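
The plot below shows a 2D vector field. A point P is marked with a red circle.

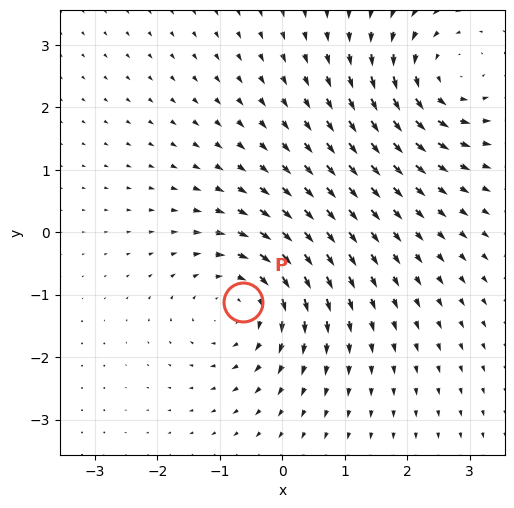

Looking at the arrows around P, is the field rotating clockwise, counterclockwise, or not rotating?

clockwise

Near P at (-0.6, -1.1) the arrows circulate clockwise. The curl (z-component) there is about -4; negative curl means clockwise rotation.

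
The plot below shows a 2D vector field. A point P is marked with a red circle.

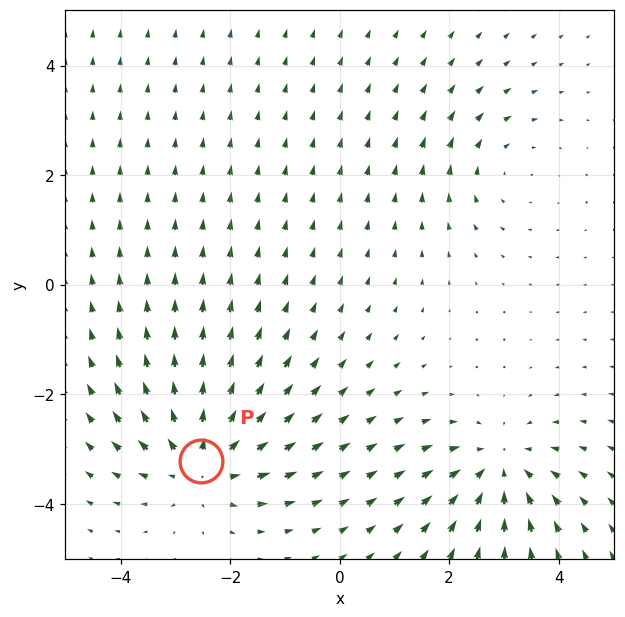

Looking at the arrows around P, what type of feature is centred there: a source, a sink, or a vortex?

At P (-2.5, -3.2) the arrows spread outward. Divergence about +5, curl ≈0 — positive divergence with near-zero curl is a source.

source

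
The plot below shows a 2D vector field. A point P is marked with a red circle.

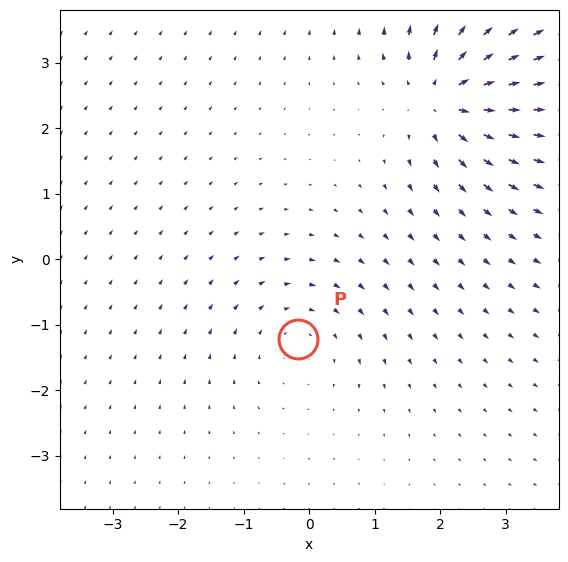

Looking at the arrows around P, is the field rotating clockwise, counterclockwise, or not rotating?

Near P at (-0.2, -1.2) the arrows circulate clockwise. The curl (z-component) there is about -2; negative curl means clockwise rotation.

clockwise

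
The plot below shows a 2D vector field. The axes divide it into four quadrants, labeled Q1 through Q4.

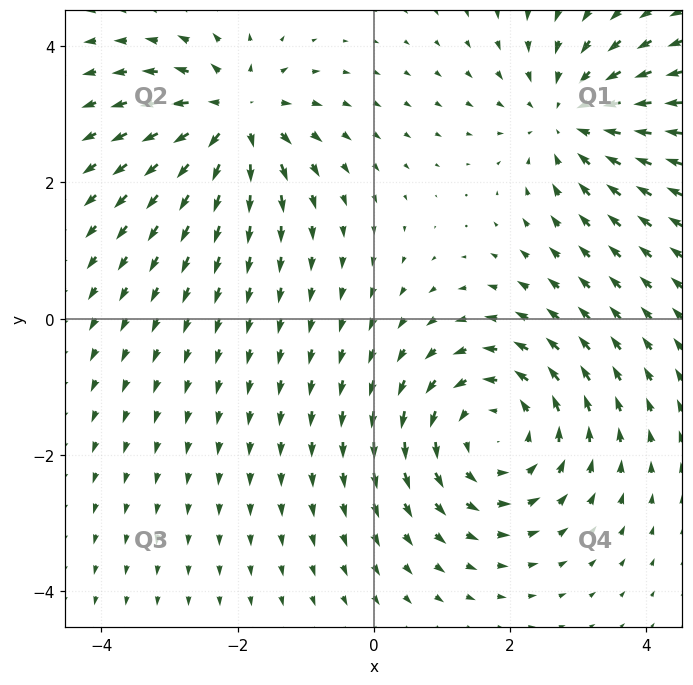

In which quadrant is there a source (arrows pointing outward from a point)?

The source sits at approximately (-2.0, 3.0), which lies in quadrant Q2. The divergence there is about +5, positive as expected for a source.

Q2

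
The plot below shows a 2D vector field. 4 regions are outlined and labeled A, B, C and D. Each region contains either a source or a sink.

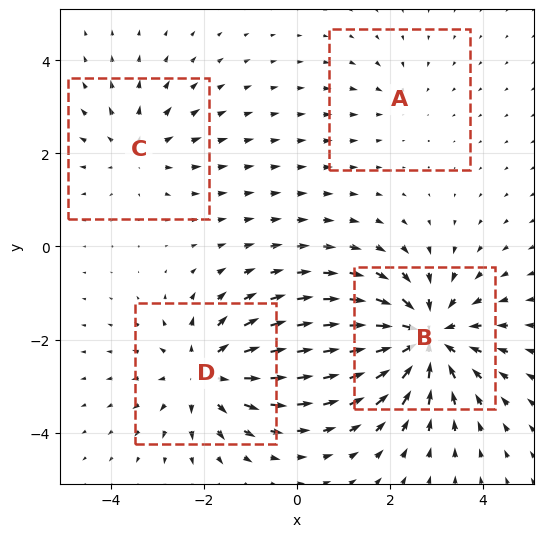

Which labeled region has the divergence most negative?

Divergence at each region's feature centre — A: about -2, B: about -7, C: about +3, D: about +5. Region B is most negative.

B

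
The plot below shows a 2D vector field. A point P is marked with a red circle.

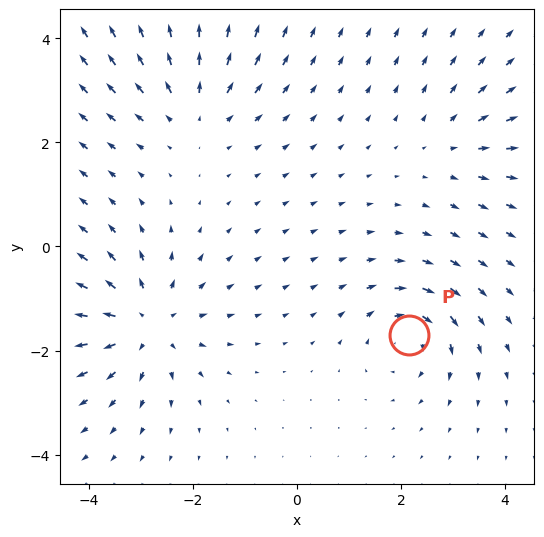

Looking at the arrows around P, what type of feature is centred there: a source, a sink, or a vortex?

At P (2.1, -1.7) the arrows circulate clockwise. Divergence ≈0, curl about -4 — near-zero divergence with nonzero curl is a vortex.

vortex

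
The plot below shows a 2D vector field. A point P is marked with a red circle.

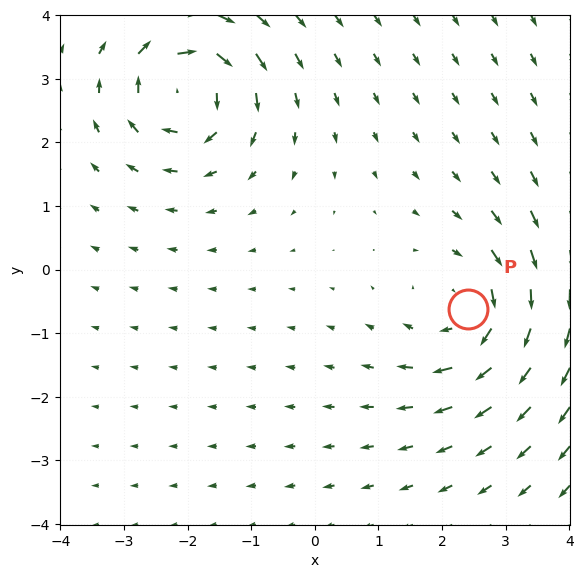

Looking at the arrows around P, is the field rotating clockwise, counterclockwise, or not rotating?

Near P at (2.4, -0.6) the arrows circulate clockwise. The curl (z-component) there is about -3; negative curl means clockwise rotation.

clockwise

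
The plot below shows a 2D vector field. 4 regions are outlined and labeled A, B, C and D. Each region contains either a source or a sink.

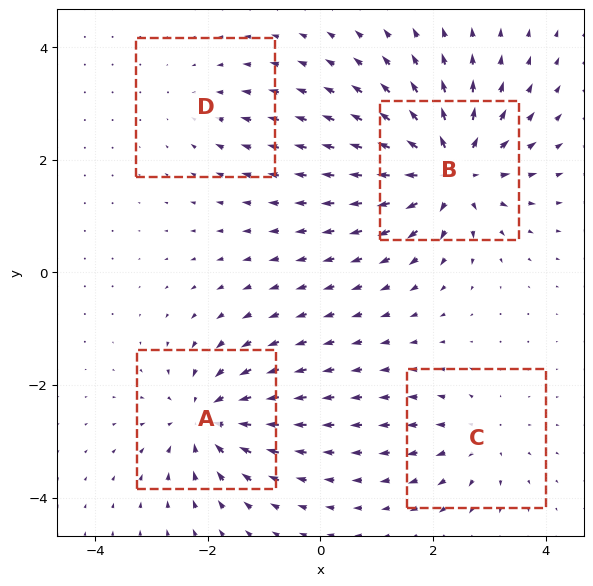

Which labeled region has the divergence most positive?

B

Divergence at each region's feature centre — A: about -6, B: about +8, C: about +4, D: about -2. Region B is most positive.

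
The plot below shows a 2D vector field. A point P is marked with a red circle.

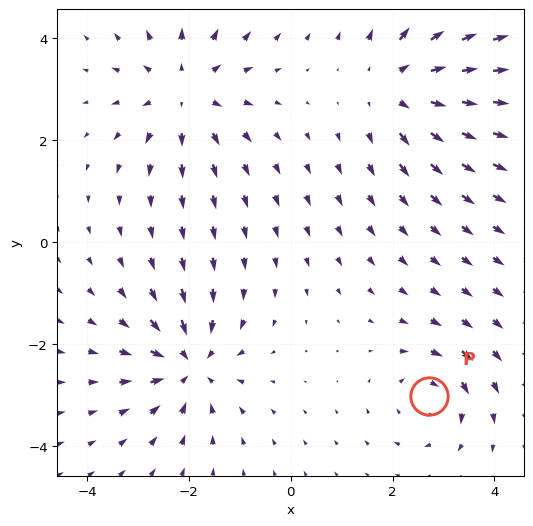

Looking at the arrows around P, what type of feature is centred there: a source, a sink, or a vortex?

At P (2.7, -3.0) the arrows circulate clockwise. Divergence ≈0, curl about -5 — near-zero divergence with nonzero curl is a vortex.

vortex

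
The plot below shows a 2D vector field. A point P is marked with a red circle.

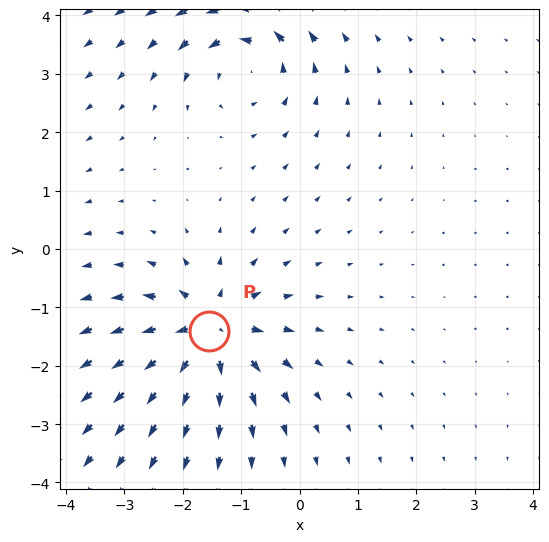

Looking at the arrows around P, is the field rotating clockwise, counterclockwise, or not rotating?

not rotating

Near P at (-1.5, -1.4) the arrows show no circulation. The curl there is ≈0.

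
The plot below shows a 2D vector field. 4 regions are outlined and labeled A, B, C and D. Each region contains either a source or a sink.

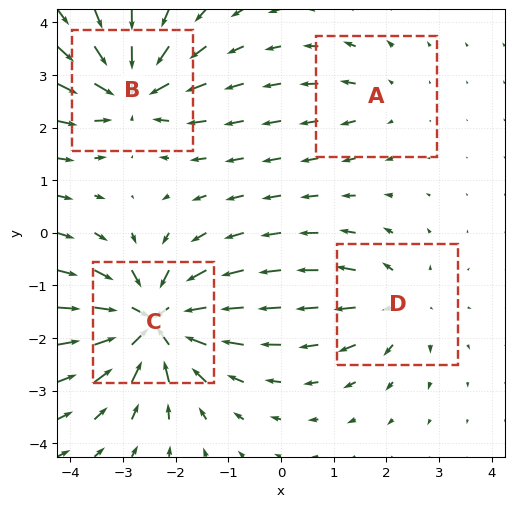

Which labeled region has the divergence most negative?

C

Divergence at each region's feature centre — A: about +2, B: about -6, C: about -8, D: about +4. Region C is most negative.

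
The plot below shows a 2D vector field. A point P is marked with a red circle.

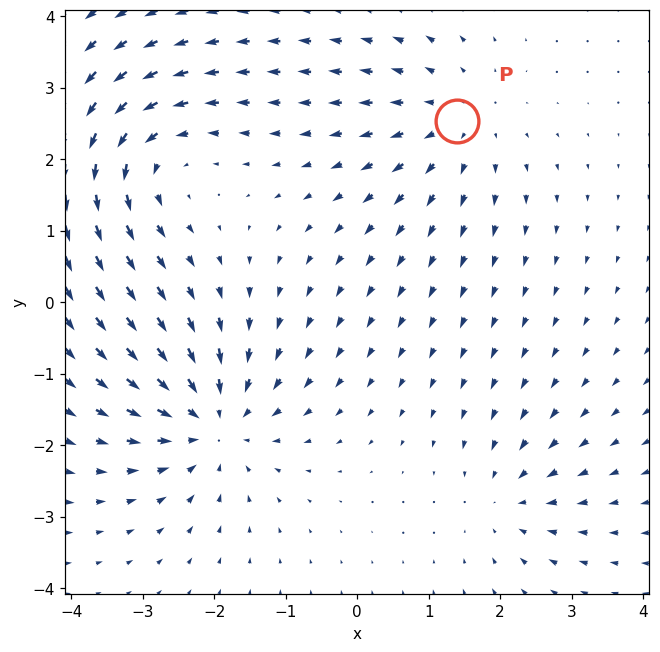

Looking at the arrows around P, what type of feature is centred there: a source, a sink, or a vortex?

At P (1.4, 2.5) the arrows spread outward. Divergence about +3, curl ≈0 — positive divergence with near-zero curl is a source.

source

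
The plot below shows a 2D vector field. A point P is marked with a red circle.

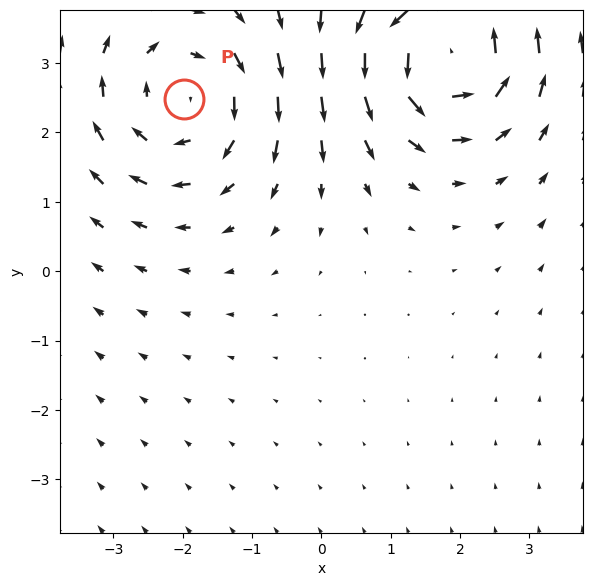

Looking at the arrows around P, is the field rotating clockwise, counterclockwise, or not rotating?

clockwise

Near P at (-2.0, 2.5) the arrows circulate clockwise. The curl (z-component) there is about -2; negative curl means clockwise rotation.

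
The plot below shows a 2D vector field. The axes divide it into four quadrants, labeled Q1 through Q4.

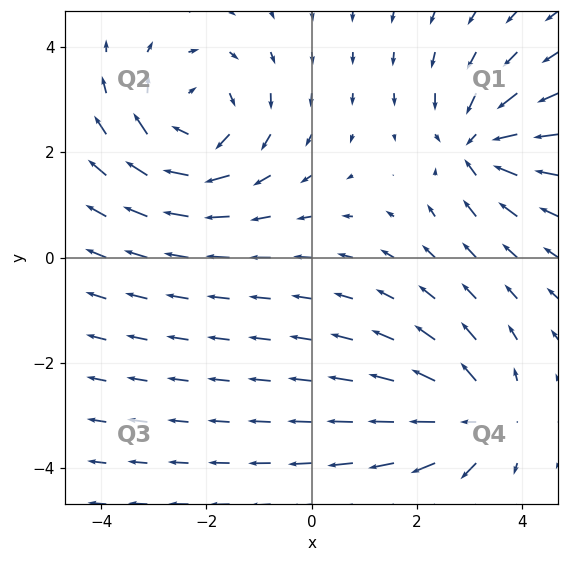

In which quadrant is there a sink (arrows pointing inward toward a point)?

Q1

The sink sits at approximately (3.1, 2.1), which lies in quadrant Q1. The divergence there is about -5, negative as expected for a sink.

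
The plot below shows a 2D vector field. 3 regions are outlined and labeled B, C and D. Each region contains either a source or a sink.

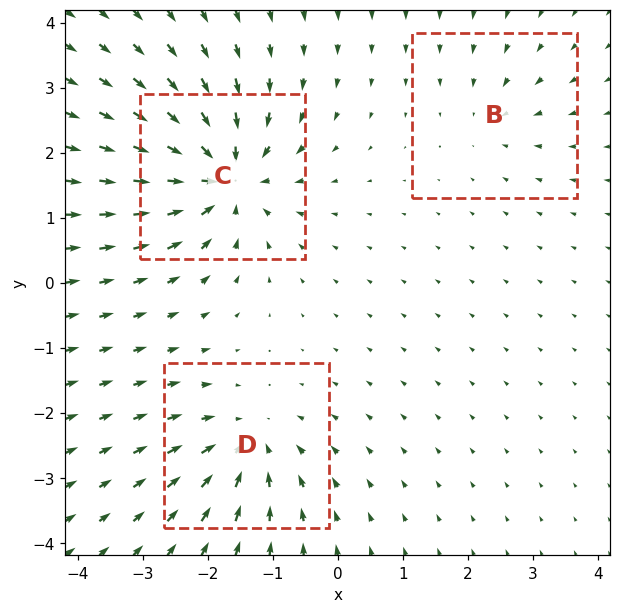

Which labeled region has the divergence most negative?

C

Divergence at each region's feature centre — B: about -2, C: about -7, D: about -4. Region C is most negative.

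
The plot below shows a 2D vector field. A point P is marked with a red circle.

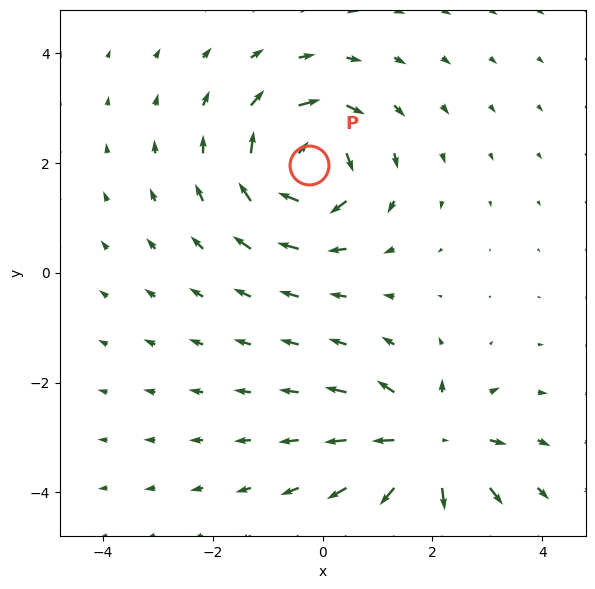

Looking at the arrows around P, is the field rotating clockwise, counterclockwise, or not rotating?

clockwise

Near P at (-0.3, 2.0) the arrows circulate clockwise. The curl (z-component) there is about -7; negative curl means clockwise rotation.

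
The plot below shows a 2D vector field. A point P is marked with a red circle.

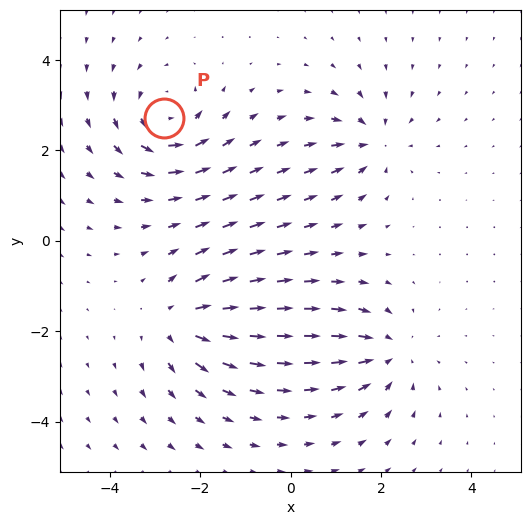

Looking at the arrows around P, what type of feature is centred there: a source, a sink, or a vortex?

vortex

At P (-2.8, 2.7) the arrows circulate counterclockwise. Divergence ≈0, curl about +6 — near-zero divergence with nonzero curl is a vortex.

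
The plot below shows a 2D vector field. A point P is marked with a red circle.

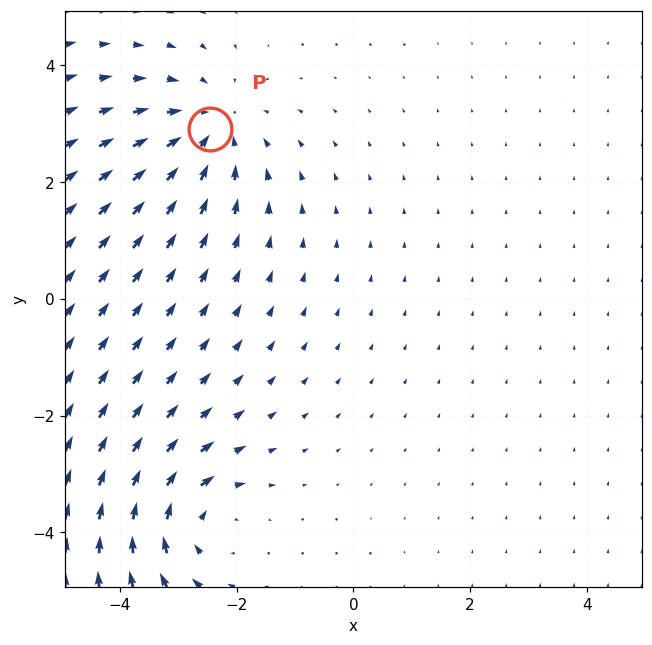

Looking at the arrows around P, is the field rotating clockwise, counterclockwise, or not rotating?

Near P at (-2.5, 2.9) the arrows show no circulation. The curl there is ≈0.

not rotating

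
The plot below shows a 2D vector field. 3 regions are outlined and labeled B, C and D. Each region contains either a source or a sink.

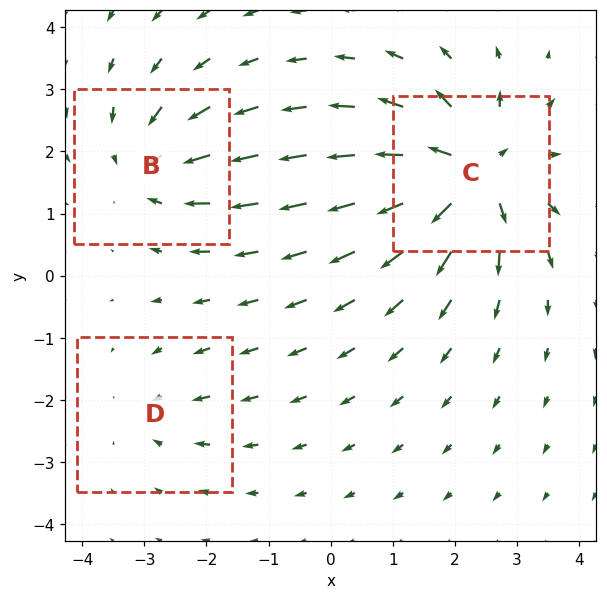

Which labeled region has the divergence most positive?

C

Divergence at each region's feature centre — B: about -4, C: about +6, D: about -2. Region C is most positive.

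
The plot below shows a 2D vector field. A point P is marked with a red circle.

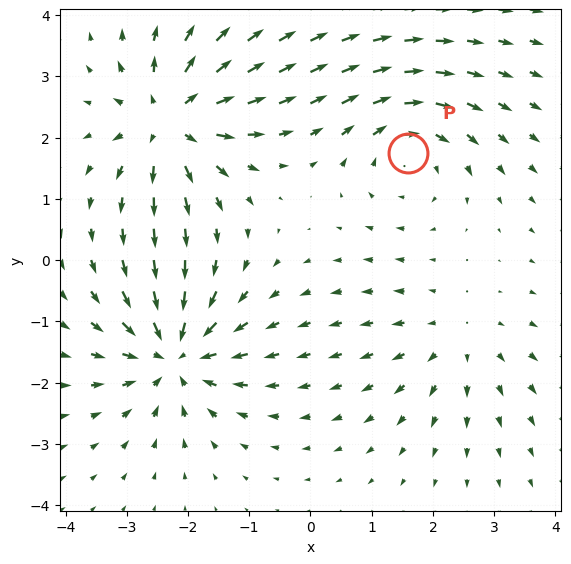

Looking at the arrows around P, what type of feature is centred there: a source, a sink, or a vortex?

At P (1.6, 1.7) the arrows circulate clockwise. Divergence ≈0, curl about -4 — near-zero divergence with nonzero curl is a vortex.

vortex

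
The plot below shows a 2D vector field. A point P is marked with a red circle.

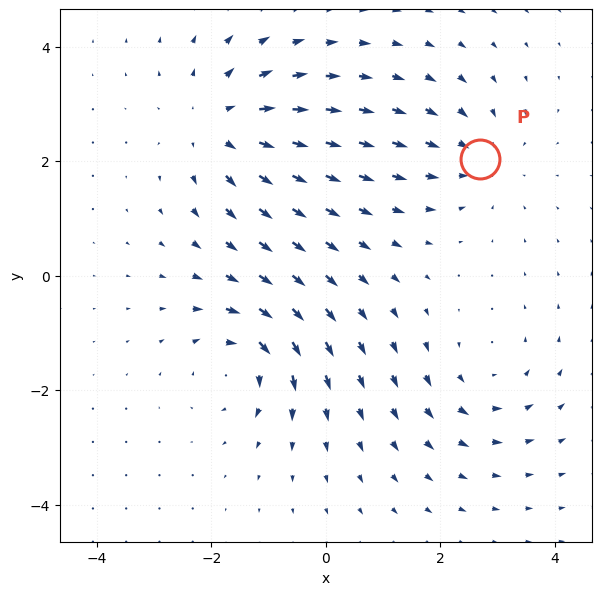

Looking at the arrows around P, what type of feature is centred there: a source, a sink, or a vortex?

At P (2.7, 2.0) the arrows converge inward. Divergence about -3, curl ≈0 — negative divergence with near-zero curl is a sink.

sink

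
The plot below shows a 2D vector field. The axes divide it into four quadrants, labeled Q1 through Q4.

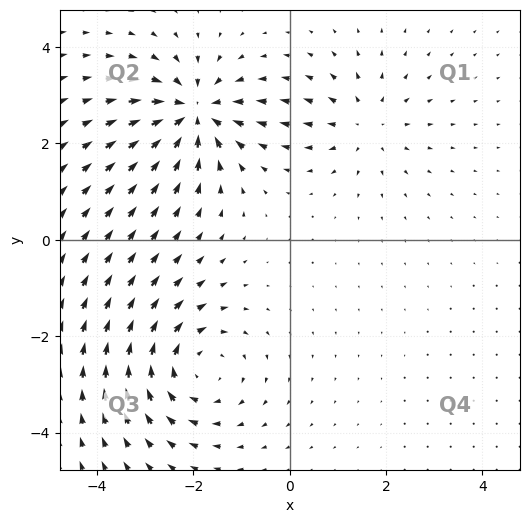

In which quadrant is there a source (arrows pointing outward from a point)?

Q1

The source sits at approximately (1.6, 2.4), which lies in quadrant Q1. The divergence there is about +3, positive as expected for a source.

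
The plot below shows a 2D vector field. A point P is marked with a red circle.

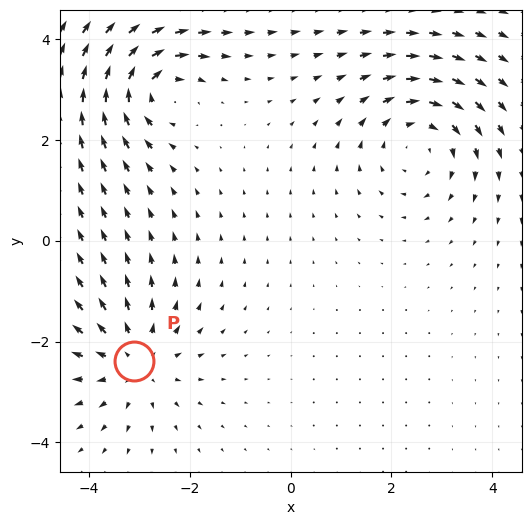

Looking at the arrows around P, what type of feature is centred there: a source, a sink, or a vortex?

At P (-3.1, -2.4) the arrows spread outward. Divergence about +4, curl ≈0 — positive divergence with near-zero curl is a source.

source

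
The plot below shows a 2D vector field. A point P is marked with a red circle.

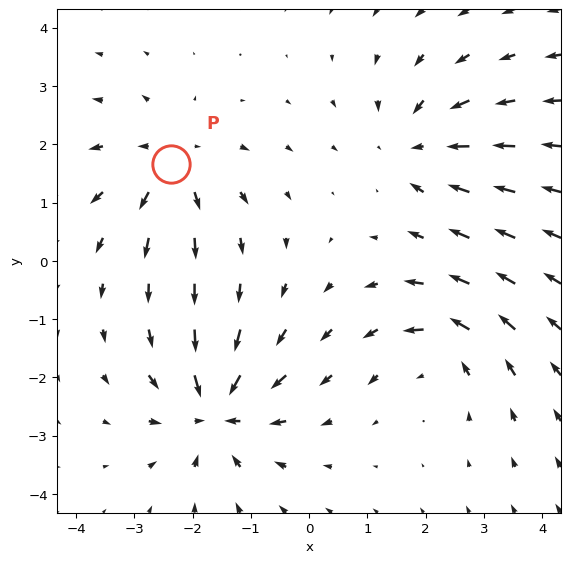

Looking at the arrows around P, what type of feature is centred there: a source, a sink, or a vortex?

source

At P (-2.4, 1.7) the arrows spread outward. Divergence about +4, curl ≈0 — positive divergence with near-zero curl is a source.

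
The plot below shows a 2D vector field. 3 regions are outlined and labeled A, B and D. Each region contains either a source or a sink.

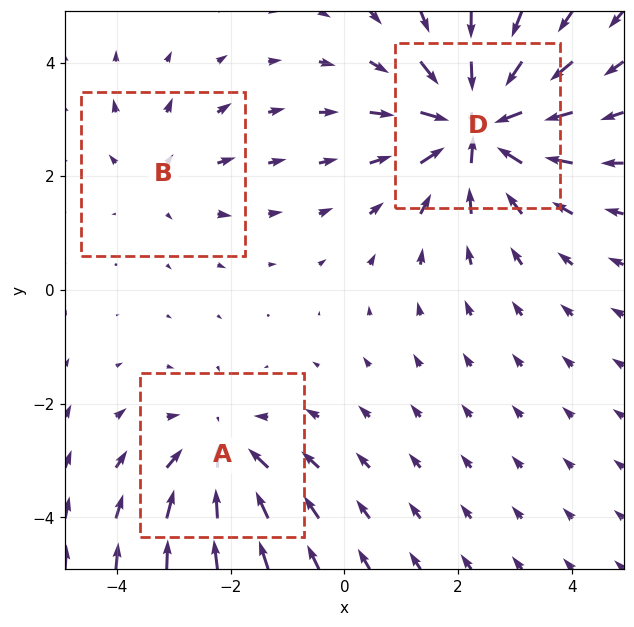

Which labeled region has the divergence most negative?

Divergence at each region's feature centre — A: about -3, B: about +2, D: about -5. Region D is most negative.

D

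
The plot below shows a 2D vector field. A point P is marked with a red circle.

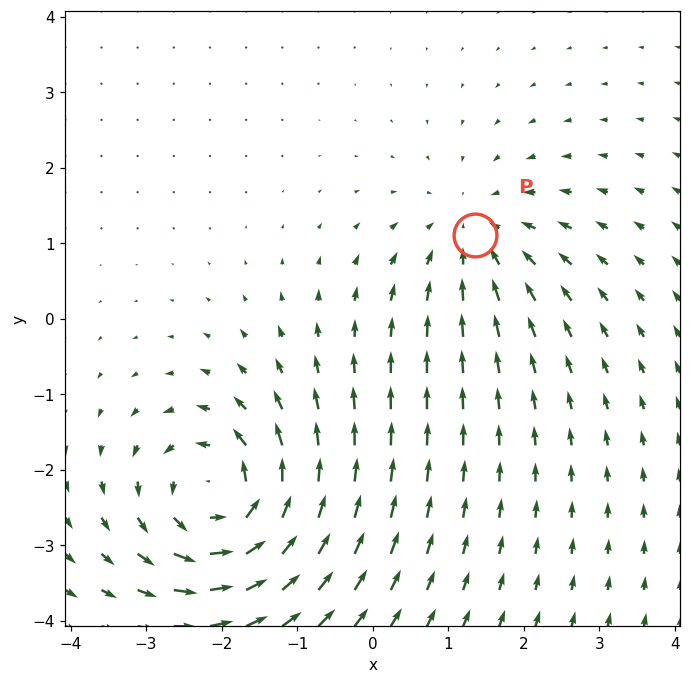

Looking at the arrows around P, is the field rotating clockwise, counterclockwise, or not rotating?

Near P at (1.4, 1.1) the arrows show no circulation. The curl there is ≈0.

not rotating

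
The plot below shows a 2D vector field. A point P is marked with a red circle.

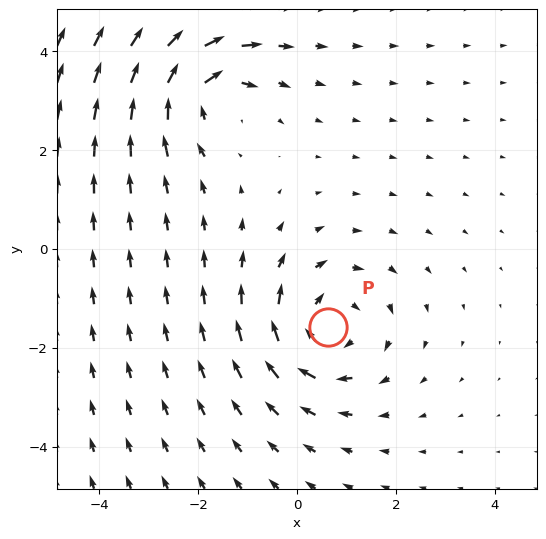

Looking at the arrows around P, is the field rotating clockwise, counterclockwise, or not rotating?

Near P at (0.6, -1.6) the arrows circulate clockwise. The curl (z-component) there is about -4; negative curl means clockwise rotation.

clockwise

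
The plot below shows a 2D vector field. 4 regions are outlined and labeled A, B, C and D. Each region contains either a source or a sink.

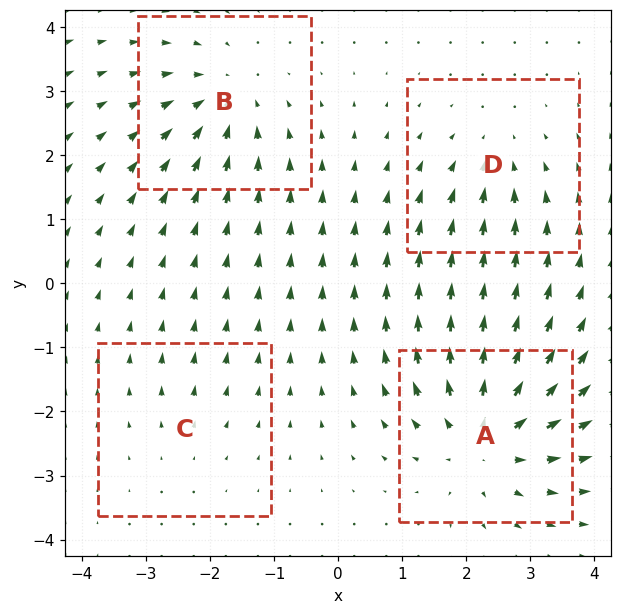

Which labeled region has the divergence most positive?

Divergence at each region's feature centre — A: about +7, B: about -5, C: about +2, D: about -3. Region A is most positive.

A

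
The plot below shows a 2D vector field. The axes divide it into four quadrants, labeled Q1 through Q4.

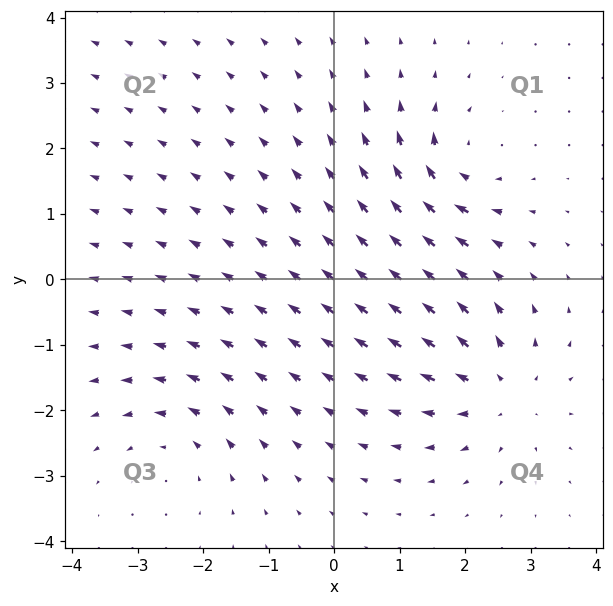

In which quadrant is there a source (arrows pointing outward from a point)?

The source sits at approximately (2.5, -1.7), which lies in quadrant Q4. The divergence there is about +4, positive as expected for a source.

Q4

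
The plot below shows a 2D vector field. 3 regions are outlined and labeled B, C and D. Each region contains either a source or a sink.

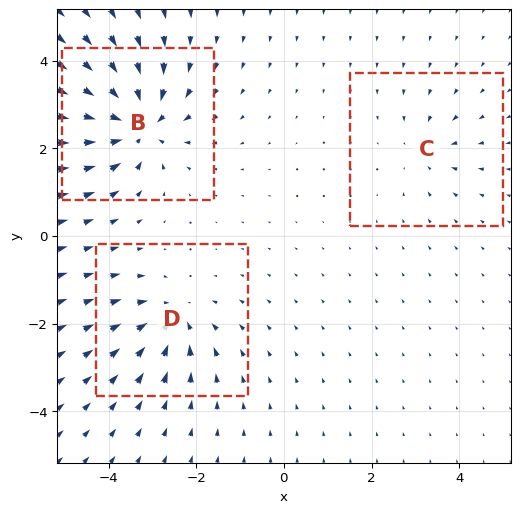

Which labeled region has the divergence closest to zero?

C

Divergence at each region's feature centre — B: about -5, C: about -2, D: about -3. Region C is closest to zero.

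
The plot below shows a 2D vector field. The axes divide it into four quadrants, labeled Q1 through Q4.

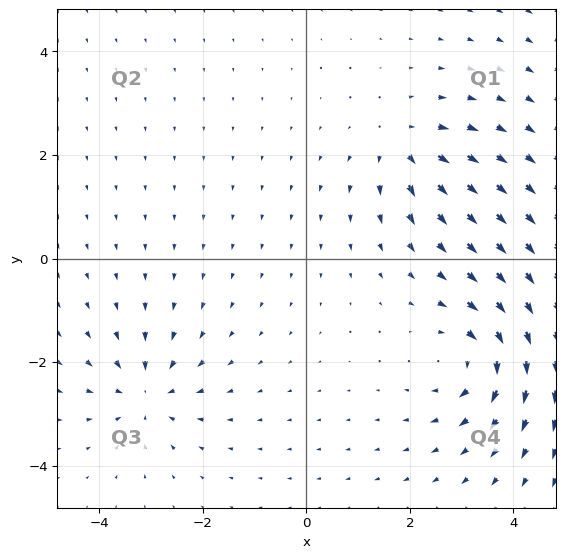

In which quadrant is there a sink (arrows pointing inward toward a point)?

Q3

The sink sits at approximately (-3.1, -2.6), which lies in quadrant Q3. The divergence there is about -5, negative as expected for a sink.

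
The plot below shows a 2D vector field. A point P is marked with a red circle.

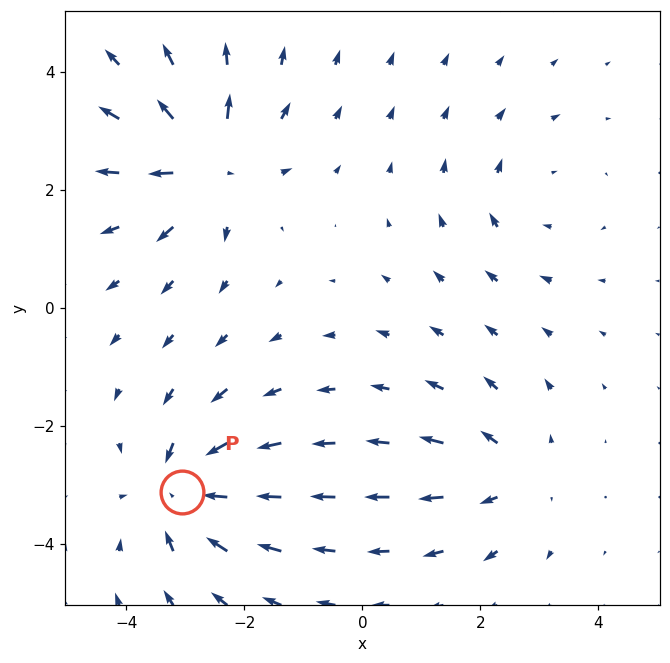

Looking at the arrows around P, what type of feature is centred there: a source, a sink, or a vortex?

At P (-3.1, -3.1) the arrows converge inward. Divergence about -6, curl ≈0 — negative divergence with near-zero curl is a sink.

sink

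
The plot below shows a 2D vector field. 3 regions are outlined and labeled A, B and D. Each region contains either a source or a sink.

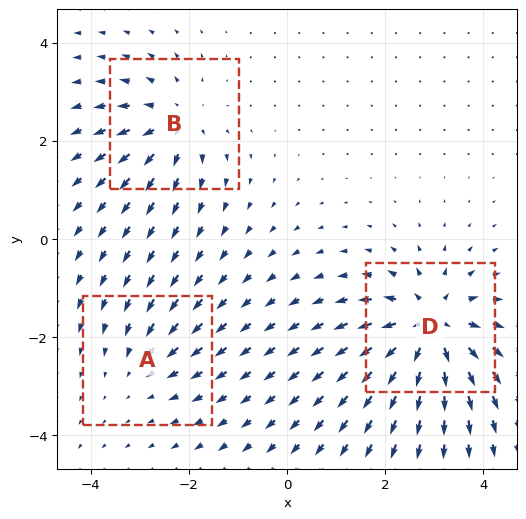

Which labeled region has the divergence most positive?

D

Divergence at each region's feature centre — A: about -2, B: about +3, D: about +5. Region D is most positive.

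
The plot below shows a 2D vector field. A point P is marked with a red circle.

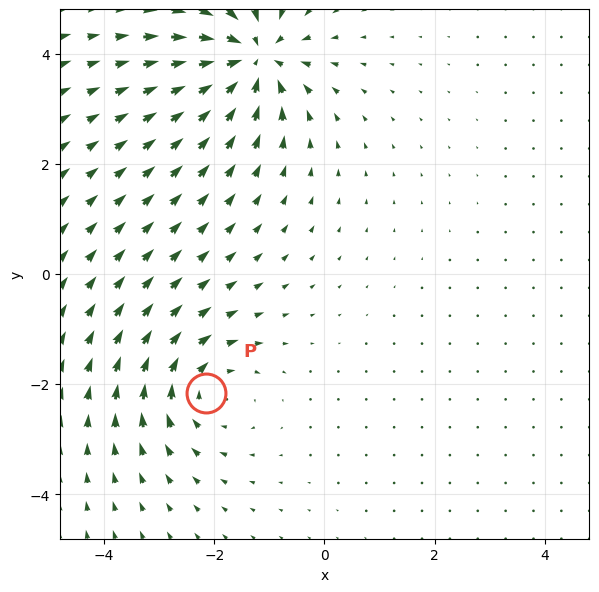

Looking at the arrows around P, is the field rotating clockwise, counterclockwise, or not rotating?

clockwise

Near P at (-2.1, -2.2) the arrows circulate clockwise. The curl (z-component) there is about -3; negative curl means clockwise rotation.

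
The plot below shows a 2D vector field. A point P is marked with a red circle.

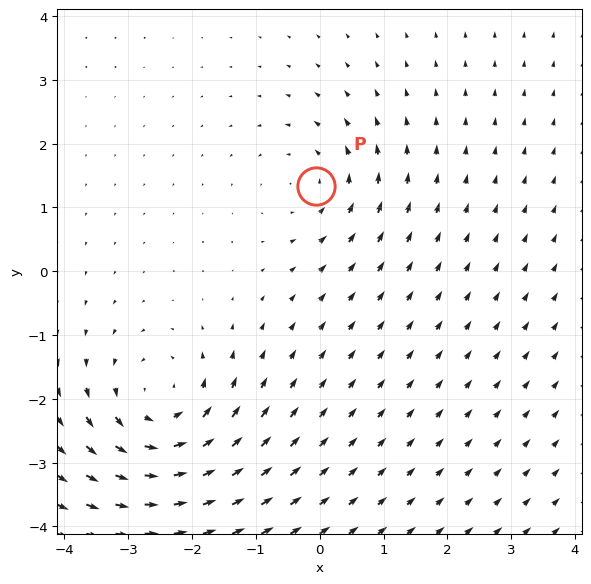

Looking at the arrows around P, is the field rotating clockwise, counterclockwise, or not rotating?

Near P at (-0.1, 1.3) the arrows circulate counterclockwise. The curl (z-component) there is about +3; positive curl means counterclockwise rotation.

counterclockwise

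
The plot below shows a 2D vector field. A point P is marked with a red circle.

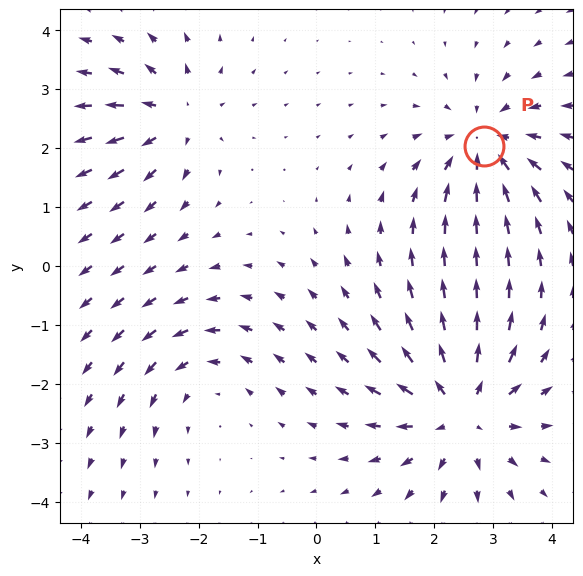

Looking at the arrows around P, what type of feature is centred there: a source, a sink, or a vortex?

At P (2.9, 2.0) the arrows converge inward. Divergence about -4, curl ≈0 — negative divergence with near-zero curl is a sink.

sink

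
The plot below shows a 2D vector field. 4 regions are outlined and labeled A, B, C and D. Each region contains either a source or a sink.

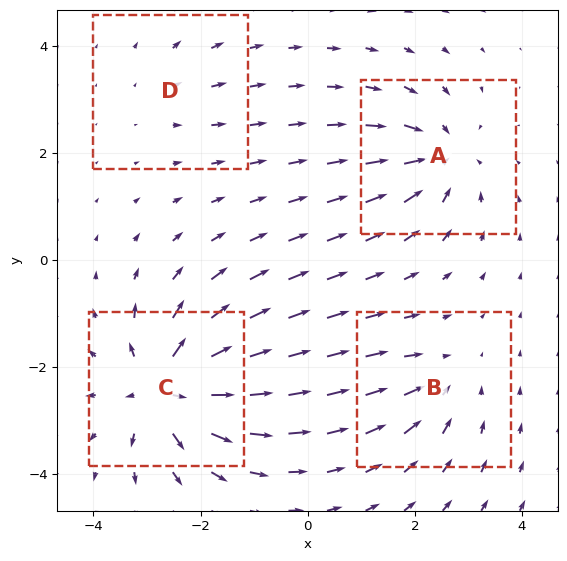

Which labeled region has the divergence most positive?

C

Divergence at each region's feature centre — A: about -5, B: about -4, C: about +8, D: about +2. Region C is most positive.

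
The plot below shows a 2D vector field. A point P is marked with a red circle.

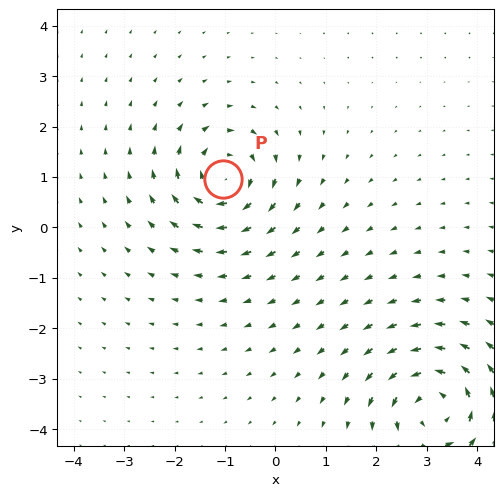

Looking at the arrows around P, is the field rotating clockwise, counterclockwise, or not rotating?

Near P at (-1.0, 1.0) the arrows circulate clockwise. The curl (z-component) there is about -6; negative curl means clockwise rotation.

clockwise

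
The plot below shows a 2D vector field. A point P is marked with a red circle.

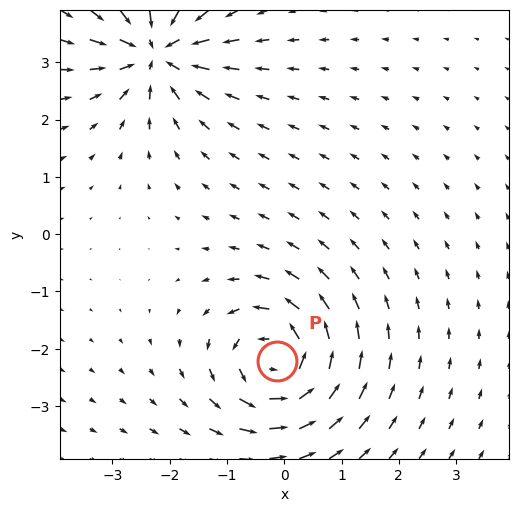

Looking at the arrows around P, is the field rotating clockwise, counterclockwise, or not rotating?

counterclockwise

Near P at (-0.1, -2.2) the arrows circulate counterclockwise. The curl (z-component) there is about +7; positive curl means counterclockwise rotation.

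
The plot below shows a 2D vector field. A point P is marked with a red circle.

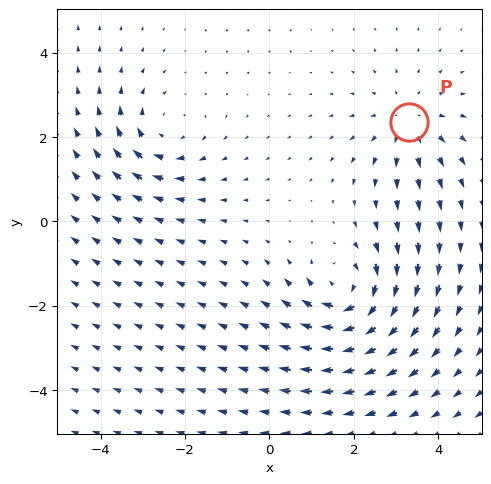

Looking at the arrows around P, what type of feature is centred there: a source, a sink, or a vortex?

At P (3.3, 2.3) the arrows spread outward. Divergence about +2, curl ≈0 — positive divergence with near-zero curl is a source.

source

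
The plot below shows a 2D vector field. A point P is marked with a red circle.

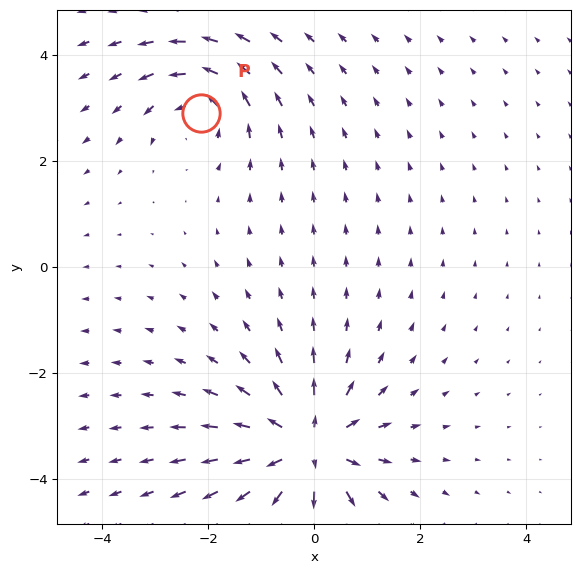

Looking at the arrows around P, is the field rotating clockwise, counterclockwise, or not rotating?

counterclockwise

Near P at (-2.1, 2.9) the arrows circulate counterclockwise. The curl (z-component) there is about +4; positive curl means counterclockwise rotation.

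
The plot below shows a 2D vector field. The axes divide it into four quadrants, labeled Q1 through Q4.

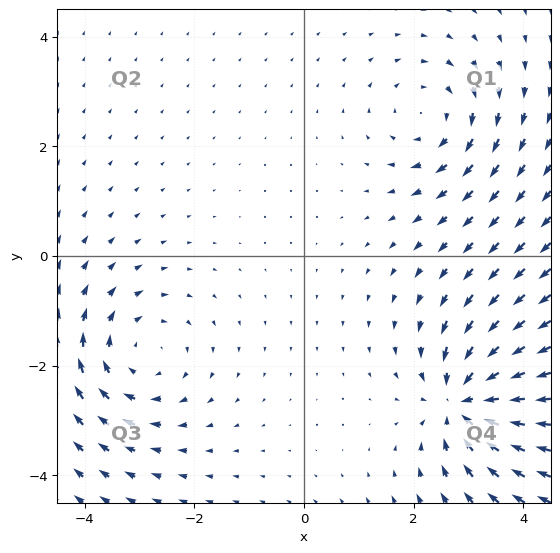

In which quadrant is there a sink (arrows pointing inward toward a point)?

The sink sits at approximately (3.0, -2.7), which lies in quadrant Q4. The divergence there is about -6, negative as expected for a sink.

Q4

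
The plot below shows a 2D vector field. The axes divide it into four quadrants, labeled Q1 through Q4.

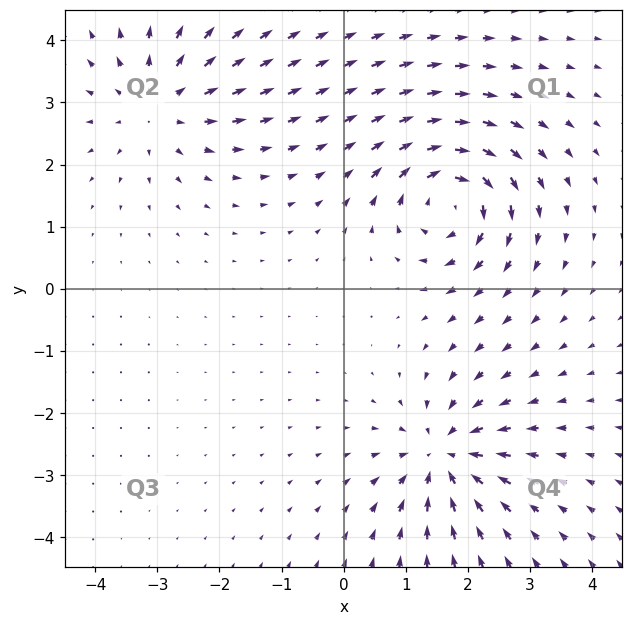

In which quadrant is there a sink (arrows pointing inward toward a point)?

The sink sits at approximately (1.6, -2.7), which lies in quadrant Q4. The divergence there is about -5, negative as expected for a sink.

Q4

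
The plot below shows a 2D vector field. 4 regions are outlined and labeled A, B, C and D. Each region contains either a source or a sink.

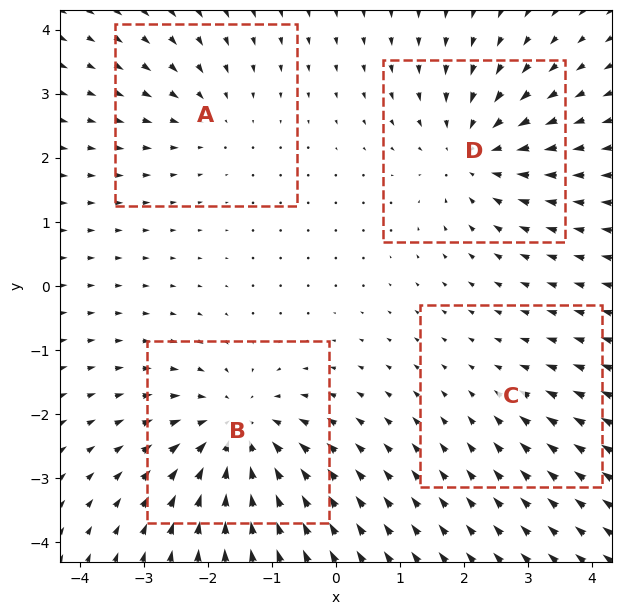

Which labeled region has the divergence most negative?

B

Divergence at each region's feature centre — A: about -3, B: about -6, C: about -2, D: about -5. Region B is most negative.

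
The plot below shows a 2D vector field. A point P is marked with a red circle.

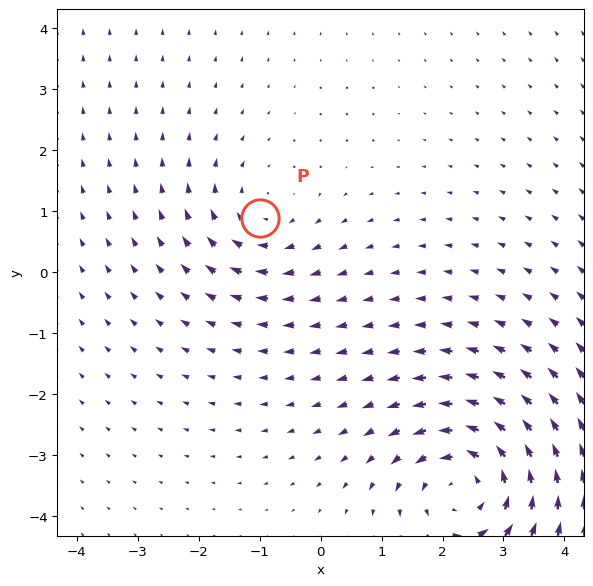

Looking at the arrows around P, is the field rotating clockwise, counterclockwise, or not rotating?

clockwise

Near P at (-1.0, 0.9) the arrows circulate clockwise. The curl (z-component) there is about -3; negative curl means clockwise rotation.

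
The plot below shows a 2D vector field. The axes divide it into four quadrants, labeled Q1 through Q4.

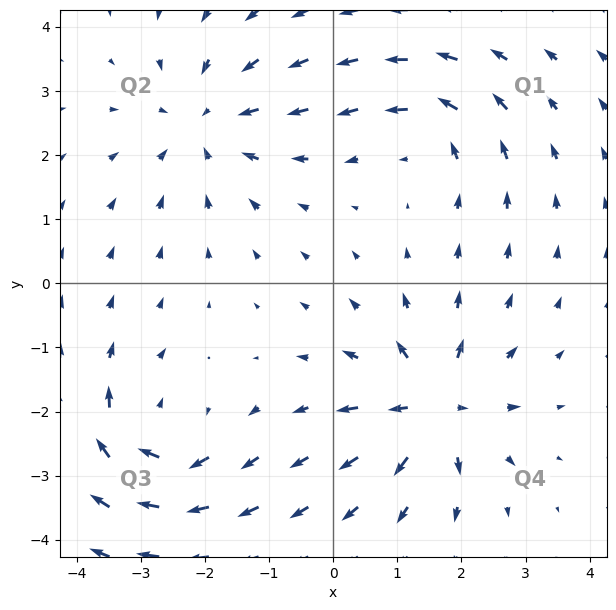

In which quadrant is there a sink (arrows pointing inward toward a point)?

The sink sits at approximately (-2.0, 2.5), which lies in quadrant Q2. The divergence there is about -4, negative as expected for a sink.

Q2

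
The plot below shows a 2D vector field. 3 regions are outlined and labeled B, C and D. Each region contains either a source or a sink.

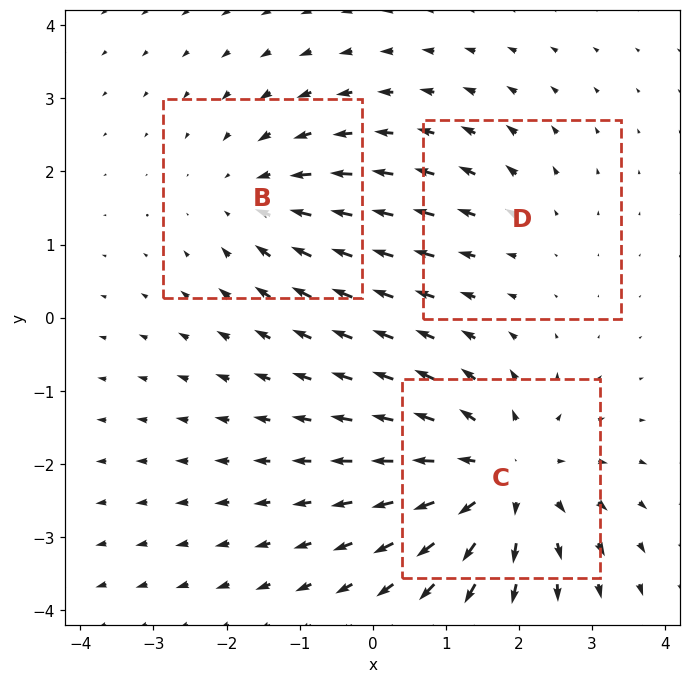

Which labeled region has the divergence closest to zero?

D

Divergence at each region's feature centre — B: about -3, C: about +4, D: about +2. Region D is closest to zero.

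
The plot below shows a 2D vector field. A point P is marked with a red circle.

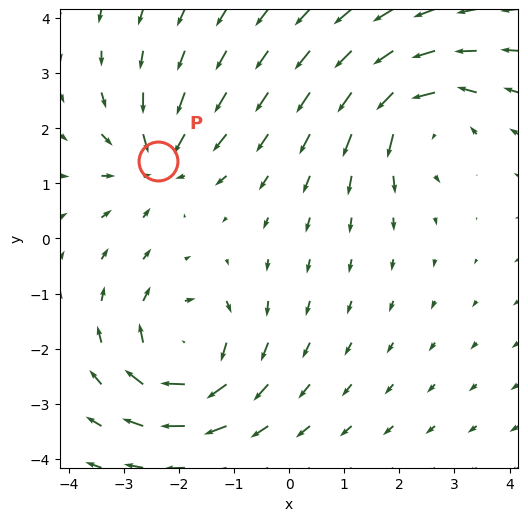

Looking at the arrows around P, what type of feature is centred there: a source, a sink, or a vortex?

sink

At P (-2.4, 1.4) the arrows converge inward. Divergence about -4, curl ≈0 — negative divergence with near-zero curl is a sink.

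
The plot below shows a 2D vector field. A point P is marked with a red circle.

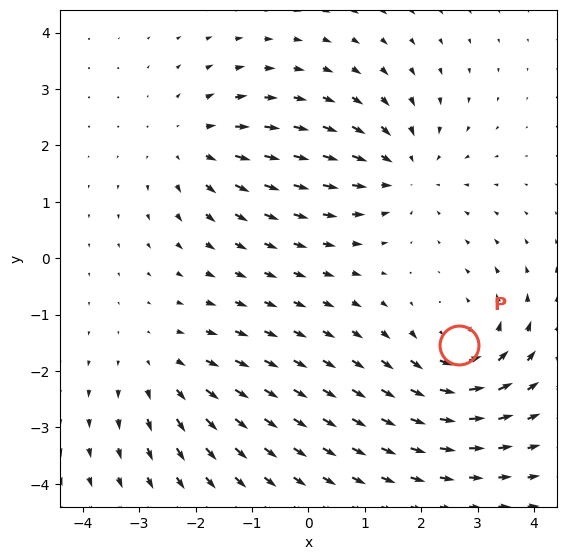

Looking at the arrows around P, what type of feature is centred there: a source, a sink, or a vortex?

At P (2.7, -1.5) the arrows circulate counterclockwise. Divergence ≈0, curl about +4 — near-zero divergence with nonzero curl is a vortex.

vortex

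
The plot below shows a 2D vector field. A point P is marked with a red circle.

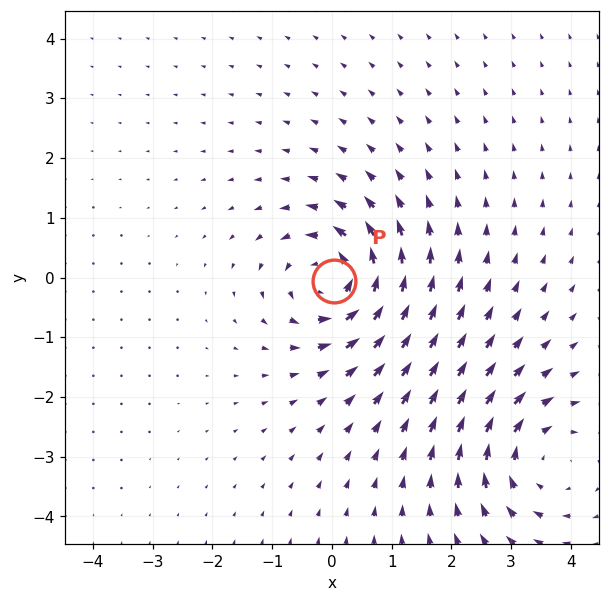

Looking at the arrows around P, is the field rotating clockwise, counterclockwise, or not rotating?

Near P at (0.0, -0.1) the arrows circulate counterclockwise. The curl (z-component) there is about +6; positive curl means counterclockwise rotation.

counterclockwise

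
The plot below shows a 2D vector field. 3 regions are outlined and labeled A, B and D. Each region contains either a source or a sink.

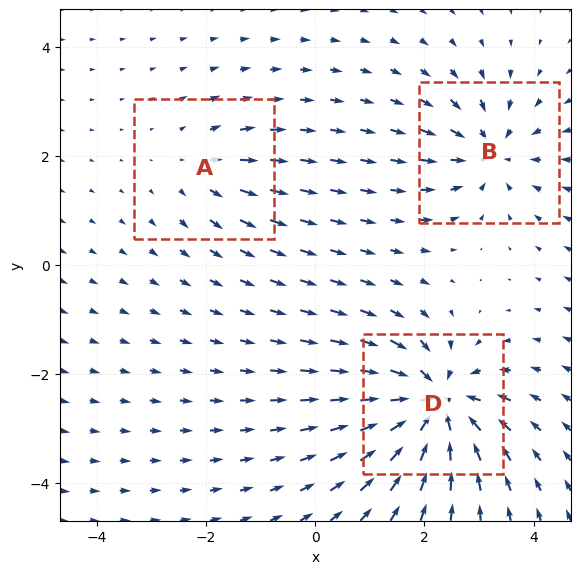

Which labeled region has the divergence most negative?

Divergence at each region's feature centre — A: about +2, B: about -4, D: about -5. Region D is most negative.

D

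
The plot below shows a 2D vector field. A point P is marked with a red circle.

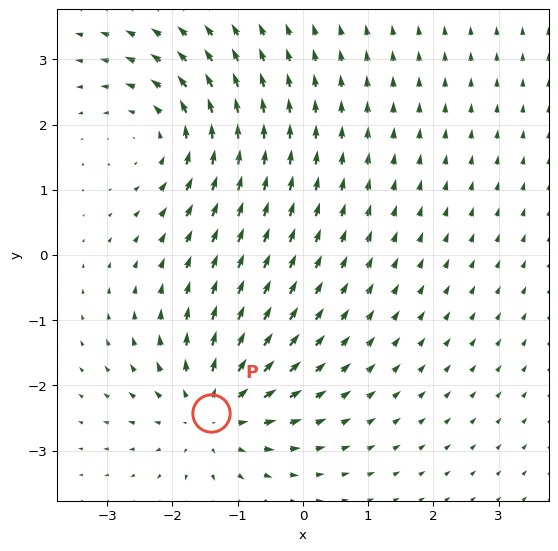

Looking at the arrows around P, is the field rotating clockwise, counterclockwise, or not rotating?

not rotating

Near P at (-1.4, -2.4) the arrows show no circulation. The curl there is ≈0.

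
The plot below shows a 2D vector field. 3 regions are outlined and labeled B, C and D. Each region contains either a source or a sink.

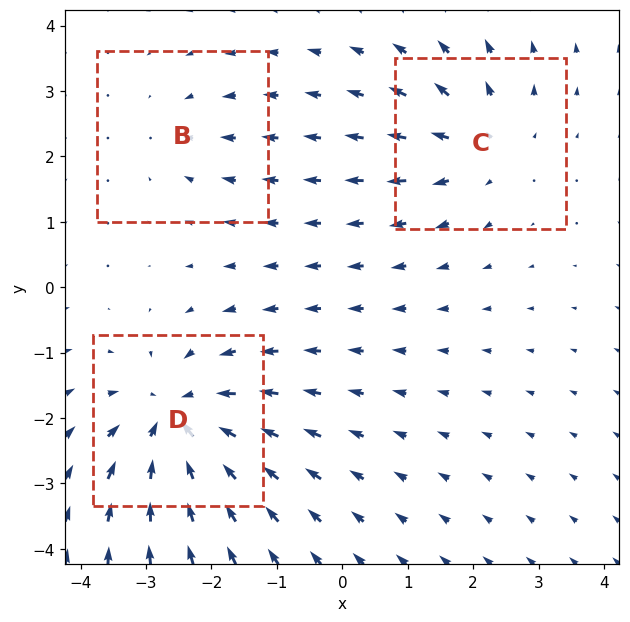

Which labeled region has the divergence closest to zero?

Divergence at each region's feature centre — B: about -2, C: about +3, D: about -5. Region B is closest to zero.

B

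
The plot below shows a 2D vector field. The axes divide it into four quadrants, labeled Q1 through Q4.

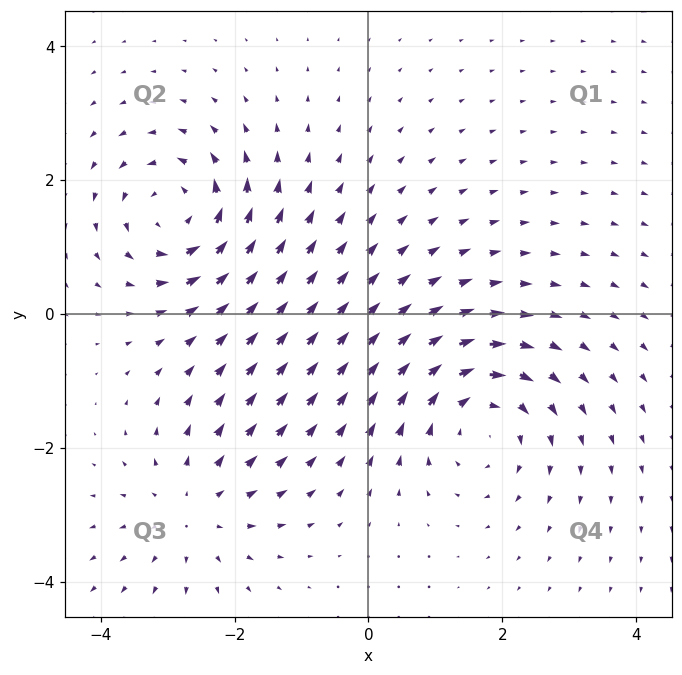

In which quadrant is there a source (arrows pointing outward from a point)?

The source sits at approximately (-2.6, -2.9), which lies in quadrant Q3. The divergence there is about +3, positive as expected for a source.

Q3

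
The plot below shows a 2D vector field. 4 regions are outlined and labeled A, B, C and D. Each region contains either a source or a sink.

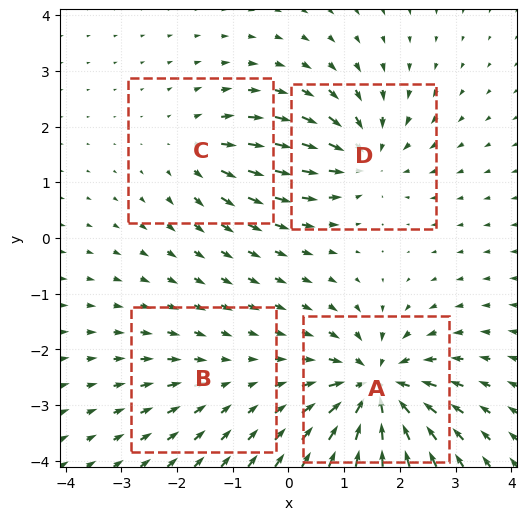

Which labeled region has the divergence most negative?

A

Divergence at each region's feature centre — A: about -9, B: about -2, C: about +4, D: about -6. Region A is most negative.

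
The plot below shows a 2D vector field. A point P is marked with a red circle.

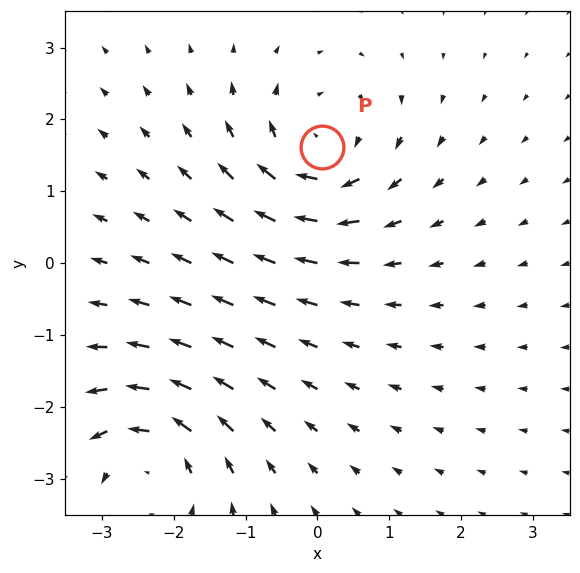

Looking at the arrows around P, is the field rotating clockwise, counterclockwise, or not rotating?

Near P at (0.1, 1.6) the arrows circulate clockwise. The curl (z-component) there is about -5; negative curl means clockwise rotation.

clockwise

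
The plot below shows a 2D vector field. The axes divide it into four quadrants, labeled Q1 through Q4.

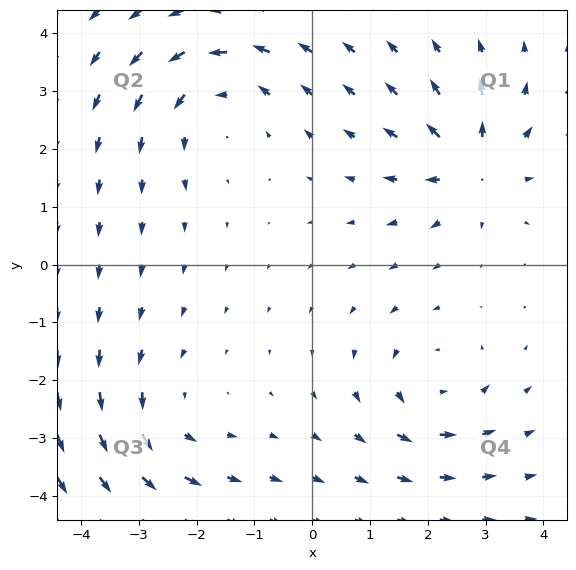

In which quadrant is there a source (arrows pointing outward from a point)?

The source sits at approximately (2.8, 1.7), which lies in quadrant Q1. The divergence there is about +6, positive as expected for a source.

Q1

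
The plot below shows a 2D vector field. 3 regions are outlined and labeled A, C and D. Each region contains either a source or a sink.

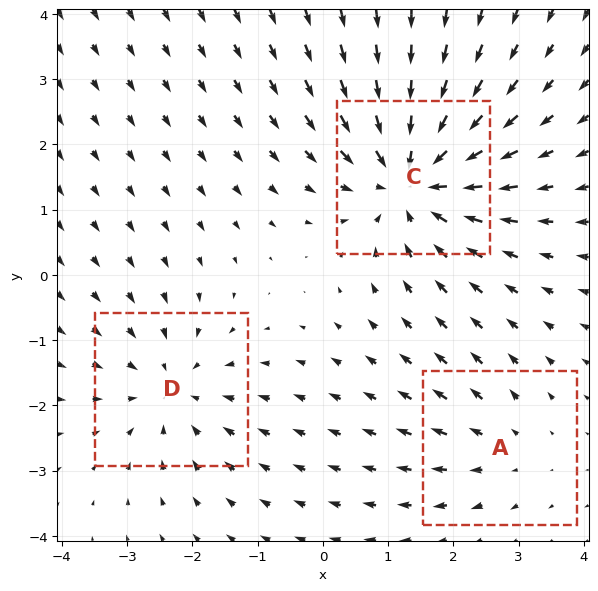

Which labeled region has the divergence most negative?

C

Divergence at each region's feature centre — A: about +2, C: about -5, D: about -3. Region C is most negative.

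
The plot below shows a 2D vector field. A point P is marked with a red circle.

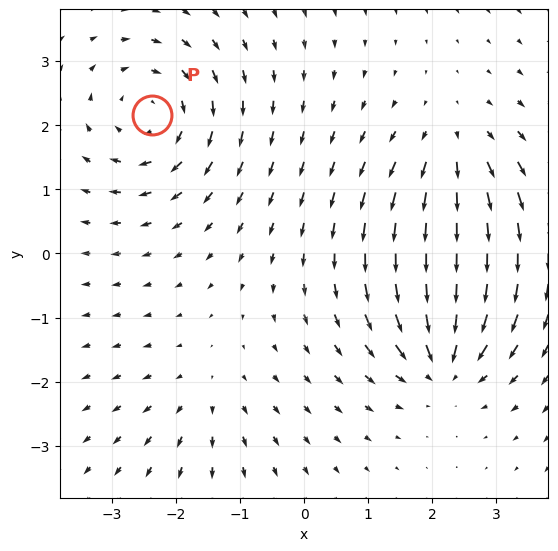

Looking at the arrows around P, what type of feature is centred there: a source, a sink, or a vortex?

vortex

At P (-2.4, 2.2) the arrows circulate clockwise. Divergence ≈0, curl about -5 — near-zero divergence with nonzero curl is a vortex.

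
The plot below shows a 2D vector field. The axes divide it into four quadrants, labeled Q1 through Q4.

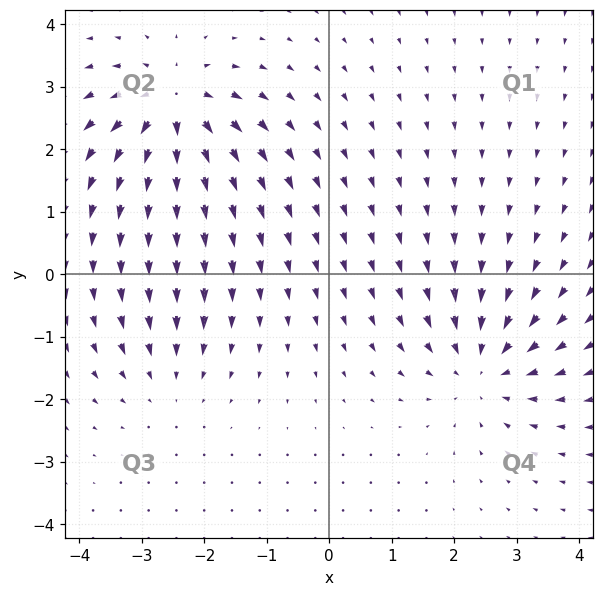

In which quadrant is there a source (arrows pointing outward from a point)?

The source sits at approximately (-2.5, 2.7), which lies in quadrant Q2. The divergence there is about +7, positive as expected for a source.

Q2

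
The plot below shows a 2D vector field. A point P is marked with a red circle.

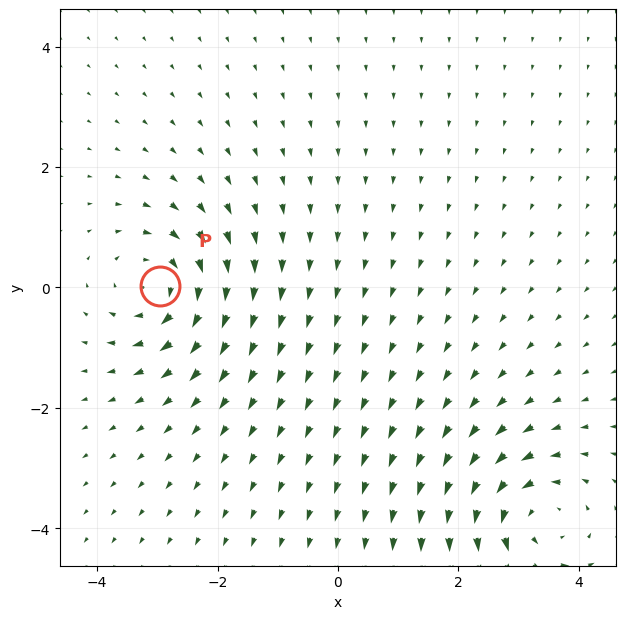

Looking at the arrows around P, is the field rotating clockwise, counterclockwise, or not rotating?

clockwise

Near P at (-3.0, 0.0) the arrows circulate clockwise. The curl (z-component) there is about -6; negative curl means clockwise rotation.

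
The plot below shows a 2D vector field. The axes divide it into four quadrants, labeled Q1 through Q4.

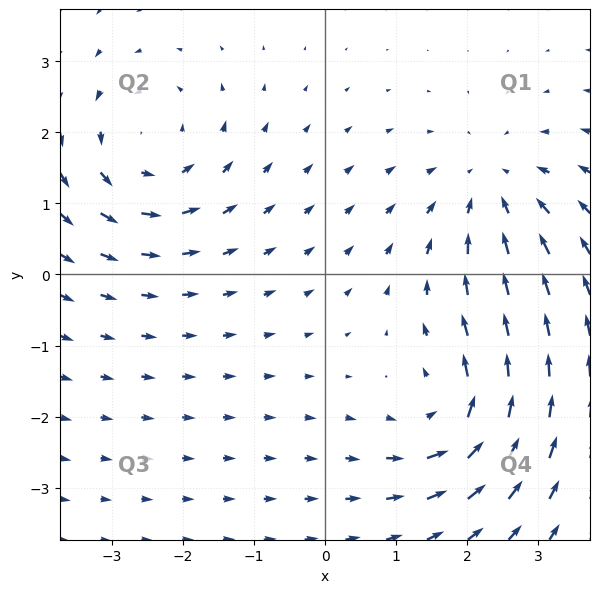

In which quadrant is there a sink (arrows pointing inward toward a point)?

Q1

The sink sits at approximately (2.4, 1.2), which lies in quadrant Q1. The divergence there is about -3, negative as expected for a sink.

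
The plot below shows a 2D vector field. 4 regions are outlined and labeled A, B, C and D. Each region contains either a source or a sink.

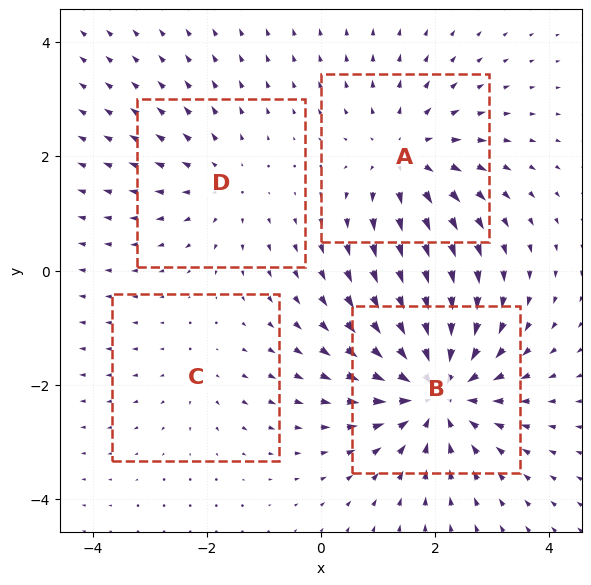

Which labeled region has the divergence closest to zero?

Divergence at each region's feature centre — A: about +4, B: about -6, C: about +2, D: about +3. Region C is closest to zero.

C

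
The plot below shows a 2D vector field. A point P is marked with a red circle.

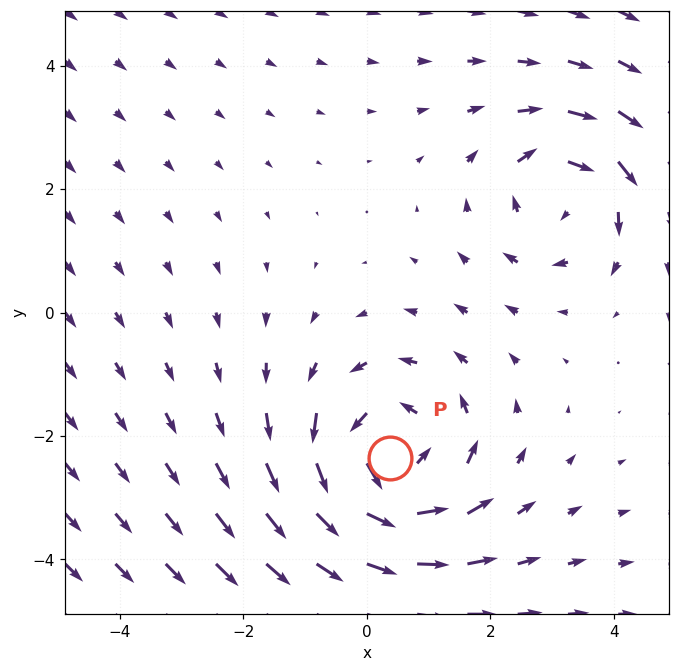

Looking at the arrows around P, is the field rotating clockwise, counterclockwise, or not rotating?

counterclockwise

Near P at (0.4, -2.4) the arrows circulate counterclockwise. The curl (z-component) there is about +4; positive curl means counterclockwise rotation.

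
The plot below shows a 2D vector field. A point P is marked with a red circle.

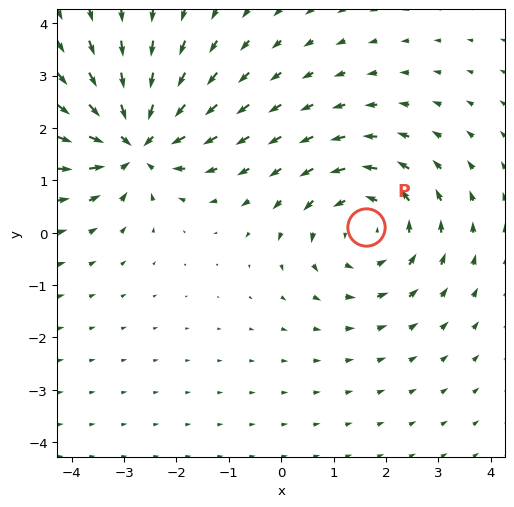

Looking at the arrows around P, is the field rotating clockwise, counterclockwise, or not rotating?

Near P at (1.6, 0.1) the arrows circulate counterclockwise. The curl (z-component) there is about +4; positive curl means counterclockwise rotation.

counterclockwise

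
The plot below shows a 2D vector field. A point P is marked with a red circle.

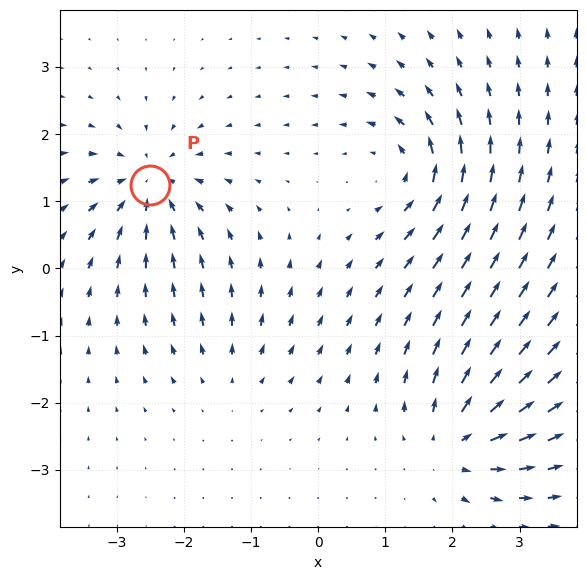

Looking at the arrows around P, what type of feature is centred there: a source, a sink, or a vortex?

sink

At P (-2.5, 1.2) the arrows converge inward. Divergence about -6, curl ≈0 — negative divergence with near-zero curl is a sink.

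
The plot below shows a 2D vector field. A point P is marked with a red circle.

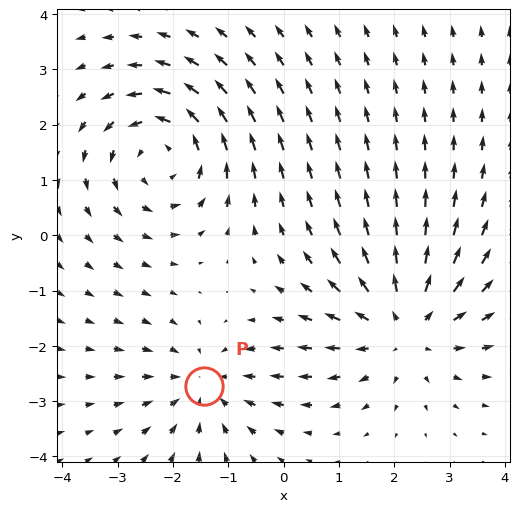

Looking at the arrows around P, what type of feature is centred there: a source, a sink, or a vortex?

At P (-1.4, -2.7) the arrows converge inward. Divergence about -3, curl ≈0 — negative divergence with near-zero curl is a sink.

sink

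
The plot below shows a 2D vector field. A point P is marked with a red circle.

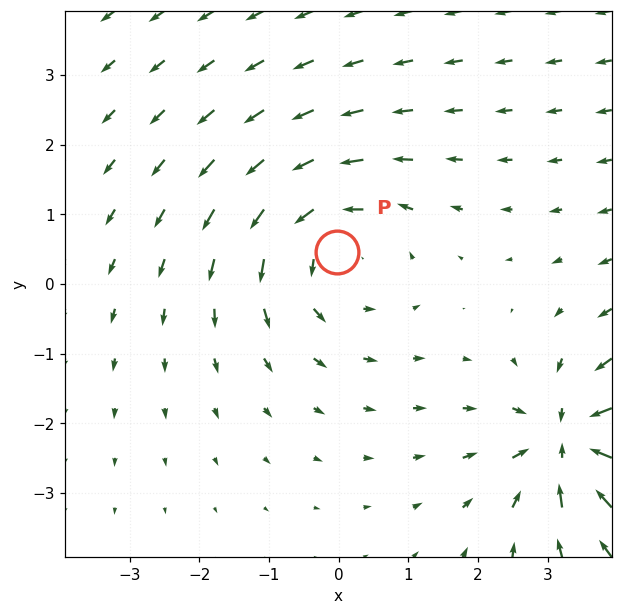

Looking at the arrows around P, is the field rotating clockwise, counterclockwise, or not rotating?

Near P at (-0.0, 0.5) the arrows circulate counterclockwise. The curl (z-component) there is about +3; positive curl means counterclockwise rotation.

counterclockwise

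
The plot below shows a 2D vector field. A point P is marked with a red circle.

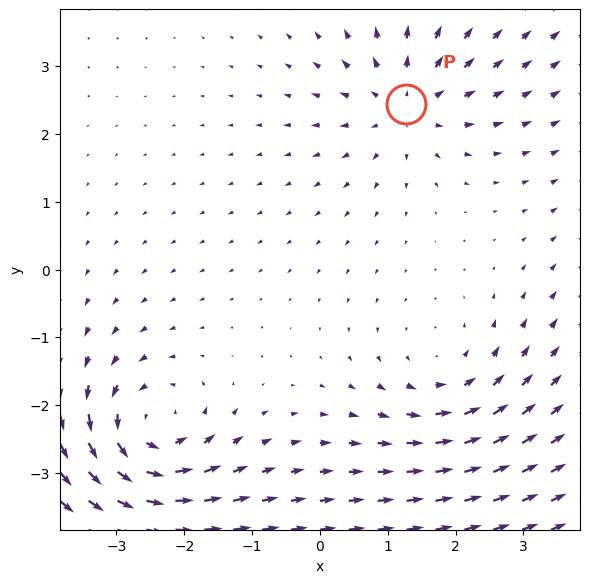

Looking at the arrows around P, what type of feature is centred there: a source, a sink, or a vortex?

source

At P (1.3, 2.4) the arrows spread outward. Divergence about +3, curl ≈0 — positive divergence with near-zero curl is a source.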